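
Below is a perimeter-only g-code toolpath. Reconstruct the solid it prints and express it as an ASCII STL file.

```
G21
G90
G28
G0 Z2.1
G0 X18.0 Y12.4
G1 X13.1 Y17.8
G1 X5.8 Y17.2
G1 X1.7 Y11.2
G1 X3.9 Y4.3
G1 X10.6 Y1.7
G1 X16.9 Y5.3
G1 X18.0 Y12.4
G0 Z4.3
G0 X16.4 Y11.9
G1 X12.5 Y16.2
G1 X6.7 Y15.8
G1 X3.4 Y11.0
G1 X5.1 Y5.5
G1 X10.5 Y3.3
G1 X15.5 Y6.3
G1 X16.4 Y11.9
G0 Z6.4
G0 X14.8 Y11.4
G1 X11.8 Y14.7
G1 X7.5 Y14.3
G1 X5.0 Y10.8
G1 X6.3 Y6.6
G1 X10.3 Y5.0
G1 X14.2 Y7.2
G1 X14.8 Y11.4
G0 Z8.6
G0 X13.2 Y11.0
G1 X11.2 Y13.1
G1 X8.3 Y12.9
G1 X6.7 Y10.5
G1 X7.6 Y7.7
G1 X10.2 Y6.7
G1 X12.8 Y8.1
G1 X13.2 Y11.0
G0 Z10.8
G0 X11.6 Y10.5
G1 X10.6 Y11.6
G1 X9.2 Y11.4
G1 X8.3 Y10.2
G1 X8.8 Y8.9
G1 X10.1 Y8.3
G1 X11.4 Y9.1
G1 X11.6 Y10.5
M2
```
solid part
  facet normal 0.0000 0.0000 -1.0000
    outer loop
      vertex 5.0 18.7 0.0
      vertex 13.7 19.3 0.0
      vertex 19.6 12.9 0.0
    endloop
  endfacet
  facet normal 0.0000 0.0000 -1.0000
    outer loop
      vertex 0.1 11.5 0.0
      vertex 5.0 18.7 0.0
      vertex 19.6 12.9 0.0
    endloop
  endfacet
  facet normal 0.0000 0.0000 -1.0000
    outer loop
      vertex 2.7 3.2 0.0
      vertex 0.1 11.5 0.0
      vertex 19.6 12.9 0.0
    endloop
  endfacet
  facet normal 0.0000 0.0000 -1.0000
    outer loop
      vertex 10.7 0.0 0.0
      vertex 2.7 3.2 0.0
      vertex 19.6 12.9 0.0
    endloop
  endfacet
  facet normal 0.0000 0.0000 -1.0000
    outer loop
      vertex 18.3 4.4 0.0
      vertex 10.7 0.0 0.0
      vertex 19.6 12.9 0.0
    endloop
  endfacet
  facet normal 0.6025 0.5554 0.5732
    outer loop
      vertex 19.6 12.9 0.0
      vertex 13.7 19.3 0.0
      vertex 10.0 10.0 12.9
    endloop
  endfacet
  facet normal -0.0564 0.8175 0.5732
    outer loop
      vertex 13.7 19.3 0.0
      vertex 5.0 18.7 0.0
      vertex 10.0 10.0 12.9
    endloop
  endfacet
  facet normal -0.6773 0.4609 0.5734
    outer loop
      vertex 5.0 18.7 0.0
      vertex 0.1 11.5 0.0
      vertex 10.0 10.0 12.9
    endloop
  endfacet
  facet normal -0.7827 -0.2452 0.5721
    outer loop
      vertex 0.1 11.5 0.0
      vertex 2.7 3.2 0.0
      vertex 10.0 10.0 12.9
    endloop
  endfacet
  facet normal -0.3043 -0.7608 0.5732
    outer loop
      vertex 2.7 3.2 0.0
      vertex 10.7 0.0 0.0
      vertex 10.0 10.0 12.9
    endloop
  endfacet
  facet normal 0.4108 -0.7096 0.5724
    outer loop
      vertex 10.7 0.0 0.0
      vertex 18.3 4.4 0.0
      vertex 10.0 10.0 12.9
    endloop
  endfacet
  facet normal 0.8092 -0.1238 0.5744
    outer loop
      vertex 18.3 4.4 0.0
      vertex 19.6 12.9 0.0
      vertex 10.0 10.0 12.9
    endloop
  endfacet
endsolid part

The G0 Z moves step by Δz≈2.1 mm. The G1 loops shrink linearly with z, so the solid tapers from its base footprint up to z≈12.9. Closing with a flat bottom cap and the tapered top and triangulating gives 12 facets — a regular 7-sided pyramid, base circumscribed radius ≈ 10 mm, apex at z ≈ 12.9 mm.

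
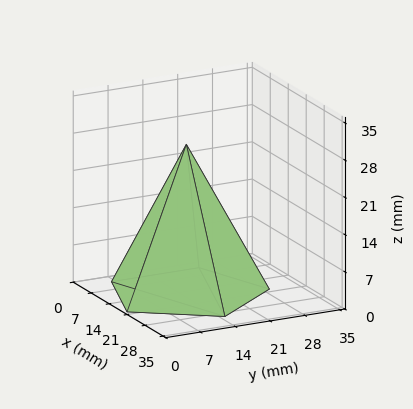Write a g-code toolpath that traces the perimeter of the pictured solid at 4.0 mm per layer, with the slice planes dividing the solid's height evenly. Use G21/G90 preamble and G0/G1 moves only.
Reading the render: the shape is a regular 5-sided pyramid, base circumscribed radius ≈ 15 mm, apex at z ≈ 28 mm (dimensions read to the nearest mm from the axis ticks). For the g-code, the solid's height is divided into equal slices at the stated Δz and each level perimeter traced with G1 moves after a G0 lift.

; perimeter-only toolpath
G21 ; units = mm
G90 ; absolute positioning
G28 ; home
; layer 1
G0 Z4.0
G0 X27.9 Y15.0
G1 X18.9 Y27.3
G1 X4.6 Y22.5
G1 X4.6 Y7.5
G1 X18.9 Y2.7
G1 X27.9 Y15.0
; layer 2
G0 Z8.0
G0 X25.7 Y15.0
G1 X18.3 Y25.2
G1 X6.4 Y21.3
G1 X6.4 Y8.7
G1 X18.3 Y4.8
G1 X25.7 Y15.0
; layer 3
G0 Z12.0
G0 X23.6 Y15.0
G1 X17.6 Y23.2
G1 X8.1 Y20.0
G1 X8.1 Y10.0
G1 X17.6 Y6.8
G1 X23.6 Y15.0
; layer 4
G0 Z16.0
G0 X21.4 Y15.0
G1 X17.0 Y21.1
G1 X9.8 Y18.8
G1 X9.8 Y11.2
G1 X17.0 Y8.9
G1 X21.4 Y15.0
; layer 5
G0 Z20.0
G0 X19.3 Y15.0
G1 X16.3 Y19.1
G1 X11.5 Y17.5
G1 X11.5 Y12.5
G1 X16.3 Y10.9
G1 X19.3 Y15.0
; layer 6
G0 Z24.0
G0 X17.1 Y15.0
G1 X15.7 Y17.0
G1 X13.3 Y16.3
G1 X13.3 Y13.7
G1 X15.7 Y13.0
G1 X17.1 Y15.0
M2 ; end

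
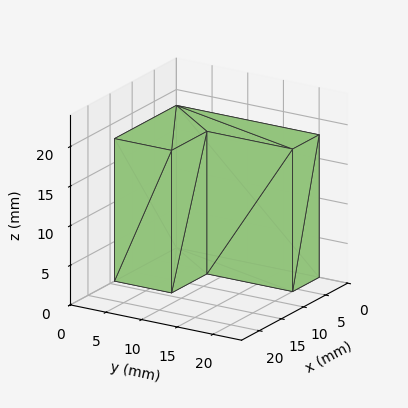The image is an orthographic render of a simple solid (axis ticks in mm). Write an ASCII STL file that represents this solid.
Reading the render: the shape is an L-shaped prism: outer 14 × 20 mm, arm thicknesses ≈ 8 mm (horizontal) and 6 mm (vertical), extruded 18 mm in z (dimensions read to the nearest mm from the axis ticks). For the STL, each face is triangulated and given an outward normal.

solid part
  facet normal 0.0000 0.0000 -1.0000
    outer loop
      vertex 14.00 8.00 0.00
      vertex 14.00 0.00 0.00
      vertex 0.00 0.00 0.00
    endloop
  endfacet
  facet normal 0.0000 0.0000 -1.0000
    outer loop
      vertex 6.00 8.00 0.00
      vertex 14.00 8.00 0.00
      vertex 0.00 0.00 0.00
    endloop
  endfacet
  facet normal 0.0000 0.0000 -1.0000
    outer loop
      vertex 6.00 20.00 0.00
      vertex 6.00 8.00 0.00
      vertex 0.00 0.00 0.00
    endloop
  endfacet
  facet normal 0.0000 0.0000 -1.0000
    outer loop
      vertex 0.00 20.00 0.00
      vertex 6.00 20.00 0.00
      vertex 0.00 0.00 0.00
    endloop
  endfacet
  facet normal 0.0000 0.0000 1.0000
    outer loop
      vertex 0.00 0.00 18.00
      vertex 14.00 0.00 18.00
      vertex 14.00 8.00 18.00
    endloop
  endfacet
  facet normal 0.0000 0.0000 1.0000
    outer loop
      vertex 0.00 0.00 18.00
      vertex 14.00 8.00 18.00
      vertex 6.00 8.00 18.00
    endloop
  endfacet
  facet normal 0.0000 0.0000 1.0000
    outer loop
      vertex 0.00 0.00 18.00
      vertex 6.00 8.00 18.00
      vertex 6.00 20.00 18.00
    endloop
  endfacet
  facet normal 0.0000 0.0000 1.0000
    outer loop
      vertex 0.00 0.00 18.00
      vertex 6.00 20.00 18.00
      vertex 0.00 20.00 18.00
    endloop
  endfacet
  facet normal 0.0000 -1.0000 0.0000
    outer loop
      vertex 0.00 0.00 0.00
      vertex 14.00 0.00 0.00
      vertex 14.00 0.00 18.00
    endloop
  endfacet
  facet normal 0.0000 -1.0000 0.0000
    outer loop
      vertex 0.00 0.00 0.00
      vertex 14.00 0.00 18.00
      vertex 0.00 0.00 18.00
    endloop
  endfacet
  facet normal 1.0000 0.0000 0.0000
    outer loop
      vertex 14.00 0.00 0.00
      vertex 14.00 8.00 0.00
      vertex 14.00 8.00 18.00
    endloop
  endfacet
  facet normal 1.0000 0.0000 0.0000
    outer loop
      vertex 14.00 0.00 0.00
      vertex 14.00 8.00 18.00
      vertex 14.00 0.00 18.00
    endloop
  endfacet
  facet normal 0.0000 1.0000 0.0000
    outer loop
      vertex 14.00 8.00 0.00
      vertex 6.00 8.00 0.00
      vertex 6.00 8.00 18.00
    endloop
  endfacet
  facet normal 0.0000 1.0000 0.0000
    outer loop
      vertex 14.00 8.00 0.00
      vertex 6.00 8.00 18.00
      vertex 14.00 8.00 18.00
    endloop
  endfacet
  facet normal 1.0000 0.0000 0.0000
    outer loop
      vertex 6.00 8.00 0.00
      vertex 6.00 20.00 0.00
      vertex 6.00 20.00 18.00
    endloop
  endfacet
  facet normal 1.0000 0.0000 0.0000
    outer loop
      vertex 6.00 8.00 0.00
      vertex 6.00 20.00 18.00
      vertex 6.00 8.00 18.00
    endloop
  endfacet
  facet normal 0.0000 1.0000 0.0000
    outer loop
      vertex 6.00 20.00 0.00
      vertex 0.00 20.00 0.00
      vertex 0.00 20.00 18.00
    endloop
  endfacet
  facet normal 0.0000 1.0000 0.0000
    outer loop
      vertex 6.00 20.00 0.00
      vertex 0.00 20.00 18.00
      vertex 6.00 20.00 18.00
    endloop
  endfacet
  facet normal -1.0000 0.0000 0.0000
    outer loop
      vertex 0.00 20.00 0.00
      vertex 0.00 0.00 0.00
      vertex 0.00 0.00 18.00
    endloop
  endfacet
  facet normal -1.0000 0.0000 0.0000
    outer loop
      vertex 0.00 20.00 0.00
      vertex 0.00 0.00 18.00
      vertex 0.00 20.00 18.00
    endloop
  endfacet
endsolid part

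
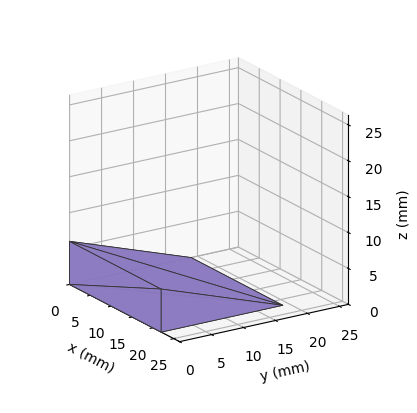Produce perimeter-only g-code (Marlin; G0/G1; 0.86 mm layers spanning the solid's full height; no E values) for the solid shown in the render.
Reading the render: the shape is a wedge (ramp): 22 × 19 mm base, rising to 6 mm along the y=0 edge and sloping linearly to z=0 at y=19 (dimensions read to the nearest mm from the axis ticks). For the g-code, the solid's height is divided into equal slices at the stated Δz and each level perimeter traced with G1 moves after a G0 lift.

; perimeter-only toolpath
G21 ; units = mm
G90 ; absolute positioning
G28 ; home
; layer 1
G0 Z0.86
G0 X0.00 Y0.00
G1 X22.00 Y0.00
G1 X22.00 Y16.29
G1 X0.00 Y16.29
G1 X0.00 Y0.00
; layer 2
G0 Z1.71
G0 X0.00 Y0.00
G1 X22.00 Y0.00
G1 X22.00 Y13.57
G1 X0.00 Y13.57
G1 X0.00 Y0.00
; layer 3
G0 Z2.57
G0 X0.00 Y0.00
G1 X22.00 Y0.00
G1 X22.00 Y10.86
G1 X0.00 Y10.86
G1 X0.00 Y0.00
; layer 4
G0 Z3.43
G0 X0.00 Y0.00
G1 X22.00 Y0.00
G1 X22.00 Y8.14
G1 X0.00 Y8.14
G1 X0.00 Y0.00
; layer 5
G0 Z4.29
G0 X0.00 Y0.00
G1 X22.00 Y0.00
G1 X22.00 Y5.43
G1 X0.00 Y5.43
G1 X0.00 Y0.00
; layer 6
G0 Z5.14
G0 X0.00 Y0.00
G1 X22.00 Y0.00
G1 X22.00 Y2.71
G1 X0.00 Y2.71
G1 X0.00 Y0.00
M2 ; end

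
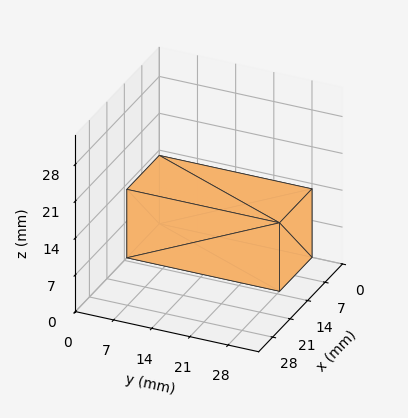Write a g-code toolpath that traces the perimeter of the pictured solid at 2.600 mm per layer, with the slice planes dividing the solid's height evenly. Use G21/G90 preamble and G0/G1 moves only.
Reading the render: the shape is a rectangular box, roughly 13 × 28 mm footprint and 13 mm tall (dimensions read to the nearest mm from the axis ticks). For the g-code, the solid's height is divided into equal slices at the stated Δz and each level perimeter traced with G1 moves after a G0 lift.

; perimeter-only toolpath
G21 ; units = mm
G90 ; absolute positioning
G28 ; home
; layer 1
G0 Z2.600
G0 X0.000 Y0.000
G1 X13.000 Y0.000
G1 X13.000 Y28.000
G1 X0.000 Y28.000
G1 X0.000 Y0.000
; layer 2
G0 Z5.200
G0 X0.000 Y0.000
G1 X13.000 Y0.000
G1 X13.000 Y28.000
G1 X0.000 Y28.000
G1 X0.000 Y0.000
; layer 3
G0 Z7.800
G0 X0.000 Y0.000
G1 X13.000 Y0.000
G1 X13.000 Y28.000
G1 X0.000 Y28.000
G1 X0.000 Y0.000
; layer 4
G0 Z10.400
G0 X0.000 Y0.000
G1 X13.000 Y0.000
G1 X13.000 Y28.000
G1 X0.000 Y28.000
G1 X0.000 Y0.000
; layer 5
G0 Z13.000
G0 X0.000 Y0.000
G1 X13.000 Y0.000
G1 X13.000 Y28.000
G1 X0.000 Y28.000
G1 X0.000 Y0.000
M2 ; end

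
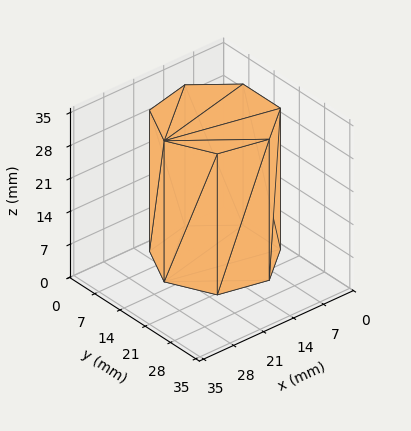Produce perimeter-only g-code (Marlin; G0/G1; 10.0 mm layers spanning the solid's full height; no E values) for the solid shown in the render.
Reading the render: the shape is a regular 7-sided prism (a cylinder approximated with 7 flat sides), circumscribed radius ≈ 12 mm, height ≈ 30 mm (dimensions read to the nearest mm from the axis ticks). For the g-code, the solid's height is divided into equal slices at the stated Δz and each level perimeter traced with G1 moves after a G0 lift.

; perimeter-only toolpath
G21 ; units = mm
G90 ; absolute positioning
G28 ; home
; layer 1
G0 Z10.0
G0 X24.0 Y12.0
G1 X19.5 Y21.4
G1 X9.3 Y23.7
G1 X1.2 Y17.2
G1 X1.2 Y6.8
G1 X9.3 Y0.3
G1 X19.5 Y2.6
G1 X24.0 Y12.0
; layer 2
G0 Z20.0
G0 X24.0 Y12.0
G1 X19.5 Y21.4
G1 X9.3 Y23.7
G1 X1.2 Y17.2
G1 X1.2 Y6.8
G1 X9.3 Y0.3
G1 X19.5 Y2.6
G1 X24.0 Y12.0
; layer 3
G0 Z30.0
G0 X24.0 Y12.0
G1 X19.5 Y21.4
G1 X9.3 Y23.7
G1 X1.2 Y17.2
G1 X1.2 Y6.8
G1 X9.3 Y0.3
G1 X19.5 Y2.6
G1 X24.0 Y12.0
M2 ; end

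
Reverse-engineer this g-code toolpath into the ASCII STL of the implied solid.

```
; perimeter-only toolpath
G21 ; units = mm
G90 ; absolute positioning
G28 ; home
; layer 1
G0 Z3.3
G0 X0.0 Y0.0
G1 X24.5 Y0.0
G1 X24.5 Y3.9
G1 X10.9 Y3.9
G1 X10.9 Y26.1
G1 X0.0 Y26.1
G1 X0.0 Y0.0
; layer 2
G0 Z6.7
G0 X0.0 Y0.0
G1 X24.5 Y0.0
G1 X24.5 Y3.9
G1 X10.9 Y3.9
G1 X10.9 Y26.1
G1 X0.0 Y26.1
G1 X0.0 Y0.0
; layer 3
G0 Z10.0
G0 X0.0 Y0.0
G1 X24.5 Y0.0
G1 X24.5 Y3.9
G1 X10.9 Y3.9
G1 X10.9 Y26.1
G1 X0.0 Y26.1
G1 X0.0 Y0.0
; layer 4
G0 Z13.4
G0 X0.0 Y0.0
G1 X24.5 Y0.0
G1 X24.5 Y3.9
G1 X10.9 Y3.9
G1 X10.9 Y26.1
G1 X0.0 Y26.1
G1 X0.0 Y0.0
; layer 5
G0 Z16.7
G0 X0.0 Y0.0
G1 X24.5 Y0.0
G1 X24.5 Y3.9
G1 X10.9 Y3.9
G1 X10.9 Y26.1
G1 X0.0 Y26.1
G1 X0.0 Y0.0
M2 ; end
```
solid part
  facet normal 0.0000 0.0000 -1.0000
    outer loop
      vertex 24.5 3.9 0.0
      vertex 24.5 0.0 0.0
      vertex 0.0 0.0 0.0
    endloop
  endfacet
  facet normal 0.0000 0.0000 -1.0000
    outer loop
      vertex 10.9 3.9 0.0
      vertex 24.5 3.9 0.0
      vertex 0.0 0.0 0.0
    endloop
  endfacet
  facet normal 0.0000 0.0000 -1.0000
    outer loop
      vertex 10.9 26.1 0.0
      vertex 10.9 3.9 0.0
      vertex 0.0 0.0 0.0
    endloop
  endfacet
  facet normal 0.0000 0.0000 -1.0000
    outer loop
      vertex 0.0 26.1 0.0
      vertex 10.9 26.1 0.0
      vertex 0.0 0.0 0.0
    endloop
  endfacet
  facet normal 0.0000 0.0000 1.0000
    outer loop
      vertex 0.0 0.0 16.7
      vertex 24.5 0.0 16.7
      vertex 24.5 3.9 16.7
    endloop
  endfacet
  facet normal 0.0000 0.0000 1.0000
    outer loop
      vertex 0.0 0.0 16.7
      vertex 24.5 3.9 16.7
      vertex 10.9 3.9 16.7
    endloop
  endfacet
  facet normal 0.0000 0.0000 1.0000
    outer loop
      vertex 0.0 0.0 16.7
      vertex 10.9 3.9 16.7
      vertex 10.9 26.1 16.7
    endloop
  endfacet
  facet normal 0.0000 0.0000 1.0000
    outer loop
      vertex 0.0 0.0 16.7
      vertex 10.9 26.1 16.7
      vertex 0.0 26.1 16.7
    endloop
  endfacet
  facet normal 0.0000 -1.0000 0.0000
    outer loop
      vertex 0.0 0.0 0.0
      vertex 24.5 0.0 0.0
      vertex 24.5 0.0 16.7
    endloop
  endfacet
  facet normal 0.0000 -1.0000 0.0000
    outer loop
      vertex 0.0 0.0 0.0
      vertex 24.5 0.0 16.7
      vertex 0.0 0.0 16.7
    endloop
  endfacet
  facet normal 1.0000 0.0000 0.0000
    outer loop
      vertex 24.5 0.0 0.0
      vertex 24.5 3.9 0.0
      vertex 24.5 3.9 16.7
    endloop
  endfacet
  facet normal 1.0000 0.0000 0.0000
    outer loop
      vertex 24.5 0.0 0.0
      vertex 24.5 3.9 16.7
      vertex 24.5 0.0 16.7
    endloop
  endfacet
  facet normal 0.0000 1.0000 0.0000
    outer loop
      vertex 24.5 3.9 0.0
      vertex 10.9 3.9 0.0
      vertex 10.9 3.9 16.7
    endloop
  endfacet
  facet normal 0.0000 1.0000 0.0000
    outer loop
      vertex 24.5 3.9 0.0
      vertex 10.9 3.9 16.7
      vertex 24.5 3.9 16.7
    endloop
  endfacet
  facet normal 1.0000 0.0000 0.0000
    outer loop
      vertex 10.9 3.9 0.0
      vertex 10.9 26.1 0.0
      vertex 10.9 26.1 16.7
    endloop
  endfacet
  facet normal 1.0000 0.0000 0.0000
    outer loop
      vertex 10.9 3.9 0.0
      vertex 10.9 26.1 16.7
      vertex 10.9 3.9 16.7
    endloop
  endfacet
  facet normal 0.0000 1.0000 0.0000
    outer loop
      vertex 10.9 26.1 0.0
      vertex 0.0 26.1 0.0
      vertex 0.0 26.1 16.7
    endloop
  endfacet
  facet normal 0.0000 1.0000 0.0000
    outer loop
      vertex 10.9 26.1 0.0
      vertex 0.0 26.1 16.7
      vertex 10.9 26.1 16.7
    endloop
  endfacet
  facet normal -1.0000 0.0000 0.0000
    outer loop
      vertex 0.0 26.1 0.0
      vertex 0.0 0.0 0.0
      vertex 0.0 0.0 16.7
    endloop
  endfacet
  facet normal -1.0000 0.0000 0.0000
    outer loop
      vertex 0.0 26.1 0.0
      vertex 0.0 0.0 16.7
      vertex 0.0 26.1 16.7
    endloop
  endfacet
endsolid part

The G0 Z moves step by Δz≈3.3 mm. Every layer's G1 loop is the same polygon, so the solid is a straight extrusion of it from z=0 to z≈16.7. Closing with flat bottom and top caps and triangulating gives 20 facets — an L-shaped prism: outer 24.5 × 26.1 mm, arm thicknesses ≈ 3.9 mm (horizontal) and 10.9 mm (vertical), extruded 16.7 mm in z.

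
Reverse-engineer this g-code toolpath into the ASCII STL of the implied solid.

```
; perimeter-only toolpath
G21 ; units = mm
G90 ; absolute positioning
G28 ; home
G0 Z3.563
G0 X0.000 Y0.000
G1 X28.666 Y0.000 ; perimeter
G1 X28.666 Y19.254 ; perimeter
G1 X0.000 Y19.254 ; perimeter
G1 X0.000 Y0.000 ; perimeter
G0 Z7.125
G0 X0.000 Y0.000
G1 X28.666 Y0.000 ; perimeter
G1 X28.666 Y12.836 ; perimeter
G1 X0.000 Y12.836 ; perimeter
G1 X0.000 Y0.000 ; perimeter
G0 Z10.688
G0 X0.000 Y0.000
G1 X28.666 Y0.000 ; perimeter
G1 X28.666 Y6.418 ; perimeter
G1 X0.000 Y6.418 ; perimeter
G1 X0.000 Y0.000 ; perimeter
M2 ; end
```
solid part
  facet normal 0.0000 0.0000 -1.0000
    outer loop
      vertex 28.666 25.672 0.000
      vertex 28.666 0.000 0.000
      vertex 0.000 0.000 0.000
    endloop
  endfacet
  facet normal 0.0000 0.0000 -1.0000
    outer loop
      vertex 0.000 25.672 0.000
      vertex 28.666 25.672 0.000
      vertex 0.000 0.000 0.000
    endloop
  endfacet
  facet normal 0.0000 -1.0000 0.0000
    outer loop
      vertex 0.000 0.000 0.000
      vertex 28.666 0.000 0.000
      vertex 28.666 0.000 14.251
    endloop
  endfacet
  facet normal 0.0000 -1.0000 0.0000
    outer loop
      vertex 0.000 0.000 0.000
      vertex 28.666 0.000 14.251
      vertex 0.000 0.000 14.251
    endloop
  endfacet
  facet normal 0.0000 0.4854 0.8743
    outer loop
      vertex 0.000 0.000 14.251
      vertex 28.666 0.000 14.251
      vertex 28.666 25.672 0.000
    endloop
  endfacet
  facet normal 0.0000 0.4854 0.8743
    outer loop
      vertex 0.000 0.000 14.251
      vertex 28.666 25.672 0.000
      vertex 0.000 25.672 0.000
    endloop
  endfacet
  facet normal -1.0000 0.0000 0.0000
    outer loop
      vertex 0.000 0.000 14.251
      vertex 0.000 25.672 0.000
      vertex 0.000 0.000 0.000
    endloop
  endfacet
  facet normal 1.0000 0.0000 0.0000
    outer loop
      vertex 28.666 0.000 0.000
      vertex 28.666 25.672 0.000
      vertex 28.666 0.000 14.251
    endloop
  endfacet
endsolid part

The G0 Z moves step by Δz≈3.563 mm. The G1 loops shrink linearly with z, so the solid tapers from its base footprint up to z≈14.3. Closing with a flat bottom cap and the tapered top and triangulating gives 8 facets — a wedge (ramp): 28.7 × 25.7 mm base, rising to 14.3 mm along the y=0 edge and sloping linearly to z=0 at y=25.7.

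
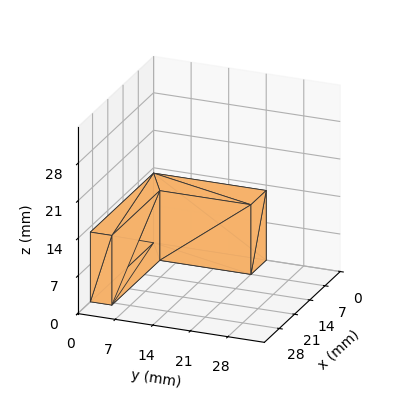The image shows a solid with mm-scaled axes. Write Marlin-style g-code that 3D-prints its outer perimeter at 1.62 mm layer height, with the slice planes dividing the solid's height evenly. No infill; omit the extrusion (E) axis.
Reading the render: the shape is an L-shaped prism: outer 29 × 21 mm, arm thicknesses ≈ 4 mm (horizontal) and 7 mm (vertical), extruded 13 mm in z (dimensions read to the nearest mm from the axis ticks). For the g-code, the solid's height is divided into equal slices at the stated Δz and each level perimeter traced with G1 moves after a G0 lift.

; perimeter-only toolpath
G21 ; units = mm
G90 ; absolute positioning
G28 ; home
; layer 1
G0 Z1.62
G0 X0.00 Y0.00
G1 X29.00 Y0.00
G1 X29.00 Y4.00
G1 X7.00 Y4.00
G1 X7.00 Y21.00
G1 X0.00 Y21.00
G1 X0.00 Y0.00
; layer 2
G0 Z3.25
G0 X0.00 Y0.00
G1 X29.00 Y0.00
G1 X29.00 Y4.00
G1 X7.00 Y4.00
G1 X7.00 Y21.00
G1 X0.00 Y21.00
G1 X0.00 Y0.00
; layer 3
G0 Z4.88
G0 X0.00 Y0.00
G1 X29.00 Y0.00
G1 X29.00 Y4.00
G1 X7.00 Y4.00
G1 X7.00 Y21.00
G1 X0.00 Y21.00
G1 X0.00 Y0.00
; layer 4
G0 Z6.50
G0 X0.00 Y0.00
G1 X29.00 Y0.00
G1 X29.00 Y4.00
G1 X7.00 Y4.00
G1 X7.00 Y21.00
G1 X0.00 Y21.00
G1 X0.00 Y0.00
; layer 5
G0 Z8.12
G0 X0.00 Y0.00
G1 X29.00 Y0.00
G1 X29.00 Y4.00
G1 X7.00 Y4.00
G1 X7.00 Y21.00
G1 X0.00 Y21.00
G1 X0.00 Y0.00
; layer 6
G0 Z9.75
G0 X0.00 Y0.00
G1 X29.00 Y0.00
G1 X29.00 Y4.00
G1 X7.00 Y4.00
G1 X7.00 Y21.00
G1 X0.00 Y21.00
G1 X0.00 Y0.00
; layer 7
G0 Z11.38
G0 X0.00 Y0.00
G1 X29.00 Y0.00
G1 X29.00 Y4.00
G1 X7.00 Y4.00
G1 X7.00 Y21.00
G1 X0.00 Y21.00
G1 X0.00 Y0.00
; layer 8
G0 Z13.00
G0 X0.00 Y0.00
G1 X29.00 Y0.00
G1 X29.00 Y4.00
G1 X7.00 Y4.00
G1 X7.00 Y21.00
G1 X0.00 Y21.00
G1 X0.00 Y0.00
M2 ; end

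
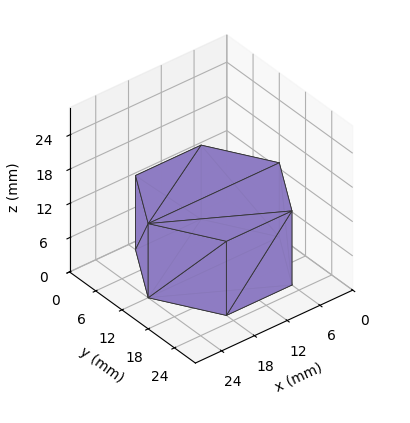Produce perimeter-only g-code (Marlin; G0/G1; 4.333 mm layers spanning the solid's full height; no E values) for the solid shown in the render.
Reading the render: the shape is a regular 6-sided prism (a cylinder approximated with 6 flat sides), circumscribed radius ≈ 12 mm, height ≈ 13 mm (dimensions read to the nearest mm from the axis ticks). For the g-code, the solid's height is divided into equal slices at the stated Δz and each level perimeter traced with G1 moves after a G0 lift.

; perimeter-only toolpath
G21 ; units = mm
G90 ; absolute positioning
G28 ; home
; layer 1
G0 Z4.333
G0 X24.000 Y12.000
G1 X18.000 Y22.392
G1 X6.000 Y22.392
G1 X0.000 Y12.000
G1 X6.000 Y1.608
G1 X18.000 Y1.608
G1 X24.000 Y12.000
; layer 2
G0 Z8.667
G0 X24.000 Y12.000
G1 X18.000 Y22.392
G1 X6.000 Y22.392
G1 X0.000 Y12.000
G1 X6.000 Y1.608
G1 X18.000 Y1.608
G1 X24.000 Y12.000
; layer 3
G0 Z13.000
G0 X24.000 Y12.000
G1 X18.000 Y22.392
G1 X6.000 Y22.392
G1 X0.000 Y12.000
G1 X6.000 Y1.608
G1 X18.000 Y1.608
G1 X24.000 Y12.000
M2 ; end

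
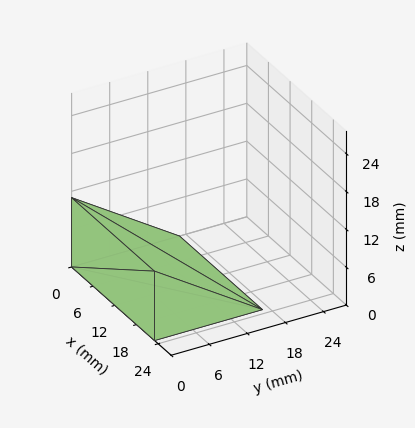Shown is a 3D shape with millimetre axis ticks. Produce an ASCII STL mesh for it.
Reading the render: the shape is a wedge (ramp): 23 × 17 mm base, rising to 11 mm along the y=0 edge and sloping linearly to z=0 at y=17 (dimensions read to the nearest mm from the axis ticks). For the STL, each face is triangulated and given an outward normal.

solid part
  facet normal 0.0000 0.0000 -1.0000
    outer loop
      vertex 23.000 17.000 0.000
      vertex 23.000 0.000 0.000
      vertex 0.000 0.000 0.000
    endloop
  endfacet
  facet normal 0.0000 0.0000 -1.0000
    outer loop
      vertex 0.000 17.000 0.000
      vertex 23.000 17.000 0.000
      vertex 0.000 0.000 0.000
    endloop
  endfacet
  facet normal 0.0000 -1.0000 0.0000
    outer loop
      vertex 0.000 0.000 0.000
      vertex 23.000 0.000 0.000
      vertex 23.000 0.000 11.000
    endloop
  endfacet
  facet normal 0.0000 -1.0000 0.0000
    outer loop
      vertex 0.000 0.000 0.000
      vertex 23.000 0.000 11.000
      vertex 0.000 0.000 11.000
    endloop
  endfacet
  facet normal 0.0000 0.5433 0.8396
    outer loop
      vertex 0.000 0.000 11.000
      vertex 23.000 0.000 11.000
      vertex 23.000 17.000 0.000
    endloop
  endfacet
  facet normal 0.0000 0.5433 0.8396
    outer loop
      vertex 0.000 0.000 11.000
      vertex 23.000 17.000 0.000
      vertex 0.000 17.000 0.000
    endloop
  endfacet
  facet normal -1.0000 0.0000 0.0000
    outer loop
      vertex 0.000 0.000 11.000
      vertex 0.000 17.000 0.000
      vertex 0.000 0.000 0.000
    endloop
  endfacet
  facet normal 1.0000 0.0000 0.0000
    outer loop
      vertex 23.000 0.000 0.000
      vertex 23.000 17.000 0.000
      vertex 23.000 0.000 11.000
    endloop
  endfacet
endsolid part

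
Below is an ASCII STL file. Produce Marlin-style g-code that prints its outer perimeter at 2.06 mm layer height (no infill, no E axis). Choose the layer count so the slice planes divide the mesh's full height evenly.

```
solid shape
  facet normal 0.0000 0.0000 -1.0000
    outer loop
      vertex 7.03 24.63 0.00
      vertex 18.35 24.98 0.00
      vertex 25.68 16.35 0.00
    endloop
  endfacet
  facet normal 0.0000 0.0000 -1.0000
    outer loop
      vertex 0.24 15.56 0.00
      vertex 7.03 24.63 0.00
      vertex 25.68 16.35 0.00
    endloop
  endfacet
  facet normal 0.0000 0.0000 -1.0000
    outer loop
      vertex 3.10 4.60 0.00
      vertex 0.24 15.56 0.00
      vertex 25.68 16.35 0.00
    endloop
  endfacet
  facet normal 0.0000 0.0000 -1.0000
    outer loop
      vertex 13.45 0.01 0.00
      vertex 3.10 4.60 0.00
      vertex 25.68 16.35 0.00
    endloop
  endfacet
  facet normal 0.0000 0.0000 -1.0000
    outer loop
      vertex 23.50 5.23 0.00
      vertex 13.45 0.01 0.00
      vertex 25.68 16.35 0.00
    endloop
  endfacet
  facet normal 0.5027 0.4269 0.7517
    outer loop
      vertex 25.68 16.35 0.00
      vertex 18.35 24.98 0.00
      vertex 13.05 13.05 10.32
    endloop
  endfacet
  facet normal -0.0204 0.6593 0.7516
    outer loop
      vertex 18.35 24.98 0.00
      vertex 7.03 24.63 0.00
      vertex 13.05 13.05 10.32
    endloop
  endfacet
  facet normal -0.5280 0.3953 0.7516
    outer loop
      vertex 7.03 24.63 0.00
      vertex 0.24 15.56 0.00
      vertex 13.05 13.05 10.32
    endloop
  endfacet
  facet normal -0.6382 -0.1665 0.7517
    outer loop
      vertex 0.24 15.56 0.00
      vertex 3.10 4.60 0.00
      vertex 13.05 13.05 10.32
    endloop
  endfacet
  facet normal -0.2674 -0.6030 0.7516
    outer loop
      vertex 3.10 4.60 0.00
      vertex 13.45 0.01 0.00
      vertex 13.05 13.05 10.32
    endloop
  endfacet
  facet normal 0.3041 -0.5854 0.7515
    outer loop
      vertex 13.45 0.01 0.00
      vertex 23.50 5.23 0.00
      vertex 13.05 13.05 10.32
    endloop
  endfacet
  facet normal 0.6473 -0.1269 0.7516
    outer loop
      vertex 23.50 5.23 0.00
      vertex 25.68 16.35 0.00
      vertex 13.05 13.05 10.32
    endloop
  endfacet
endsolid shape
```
; perimeter-only toolpath
G21 ; units = mm
G90 ; absolute positioning
G28 ; home
; layer 1
G0 Z2.06
G0 X23.15 Y15.69
G1 X17.29 Y22.59
G1 X8.23 Y22.31
G1 X2.80 Y15.06
G1 X5.09 Y6.29
G1 X13.37 Y2.62
G1 X21.41 Y6.79
G1 X23.15 Y15.69
; layer 2
G0 Z4.13
G0 X20.63 Y15.03
G1 X16.23 Y20.21
G1 X9.44 Y20.00
G1 X5.36 Y14.56
G1 X7.08 Y7.98
G1 X13.29 Y5.23
G1 X19.32 Y8.36
G1 X20.63 Y15.03
; layer 3
G0 Z6.19
G0 X18.10 Y14.37
G1 X15.17 Y17.82
G1 X10.64 Y17.68
G1 X7.93 Y14.05
G1 X9.07 Y9.67
G1 X13.21 Y7.83
G1 X17.23 Y9.92
G1 X18.10 Y14.37
; layer 4
G0 Z8.26
G0 X15.58 Y13.71
G1 X14.11 Y15.44
G1 X11.85 Y15.37
G1 X10.49 Y13.55
G1 X11.06 Y11.36
G1 X13.13 Y10.44
G1 X15.14 Y11.49
G1 X15.58 Y13.71
M2 ; end

The solid is a regular 7-sided pyramid, base circumscribed radius ≈ 13.1 mm, apex at z ≈ 10.3 mm. Slicing at Δz = 2.06 mm — 5 equal slices spanning the solid's height, so layer i sits at z = i·h/5 — gives 4 non-empty perimeters. Each is a 7-segment closed polygon; G0 lifts to the layer z and rapids to the start vertex, then G1 traces the edges. The cross-section shrinks linearly with z (the slice at the apex is degenerate and omitted).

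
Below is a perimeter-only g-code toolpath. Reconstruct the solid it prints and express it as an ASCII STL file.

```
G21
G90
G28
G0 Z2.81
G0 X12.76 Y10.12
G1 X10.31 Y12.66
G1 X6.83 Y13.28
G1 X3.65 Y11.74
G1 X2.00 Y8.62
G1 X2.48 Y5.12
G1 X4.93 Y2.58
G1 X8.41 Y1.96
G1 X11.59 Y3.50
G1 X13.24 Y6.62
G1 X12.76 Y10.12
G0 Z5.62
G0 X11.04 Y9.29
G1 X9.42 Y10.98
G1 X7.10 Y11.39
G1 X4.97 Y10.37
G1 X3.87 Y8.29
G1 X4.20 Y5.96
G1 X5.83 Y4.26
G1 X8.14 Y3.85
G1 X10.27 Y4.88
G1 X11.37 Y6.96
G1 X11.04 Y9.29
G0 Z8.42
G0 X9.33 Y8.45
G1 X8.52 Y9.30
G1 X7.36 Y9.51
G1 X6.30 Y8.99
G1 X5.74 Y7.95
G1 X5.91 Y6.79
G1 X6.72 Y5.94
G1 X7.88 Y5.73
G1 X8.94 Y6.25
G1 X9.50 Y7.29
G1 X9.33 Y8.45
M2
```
solid part
  facet normal 0.0000 0.0000 -1.0000
    outer loop
      vertex 6.57 15.17 0.00
      vertex 11.21 14.34 0.00
      vertex 14.47 10.95 0.00
    endloop
  endfacet
  facet normal 0.0000 0.0000 -1.0000
    outer loop
      vertex 2.33 13.11 0.00
      vertex 6.57 15.17 0.00
      vertex 14.47 10.95 0.00
    endloop
  endfacet
  facet normal 0.0000 0.0000 -1.0000
    outer loop
      vertex 0.12 8.95 0.00
      vertex 2.33 13.11 0.00
      vertex 14.47 10.95 0.00
    endloop
  endfacet
  facet normal 0.0000 0.0000 -1.0000
    outer loop
      vertex 0.77 4.29 0.00
      vertex 0.12 8.95 0.00
      vertex 14.47 10.95 0.00
    endloop
  endfacet
  facet normal 0.0000 0.0000 -1.0000
    outer loop
      vertex 4.03 0.90 0.00
      vertex 0.77 4.29 0.00
      vertex 14.47 10.95 0.00
    endloop
  endfacet
  facet normal 0.0000 0.0000 -1.0000
    outer loop
      vertex 8.67 0.07 0.00
      vertex 4.03 0.90 0.00
      vertex 14.47 10.95 0.00
    endloop
  endfacet
  facet normal 0.0000 0.0000 -1.0000
    outer loop
      vertex 12.91 2.13 0.00
      vertex 8.67 0.07 0.00
      vertex 14.47 10.95 0.00
    endloop
  endfacet
  facet normal 0.0000 0.0000 -1.0000
    outer loop
      vertex 15.12 6.29 0.00
      vertex 12.91 2.13 0.00
      vertex 14.47 10.95 0.00
    endloop
  endfacet
  facet normal 0.6057 0.5824 0.5422
    outer loop
      vertex 14.47 10.95 0.00
      vertex 11.21 14.34 0.00
      vertex 7.62 7.62 11.23
    endloop
  endfacet
  facet normal 0.1480 0.8271 0.5422
    outer loop
      vertex 11.21 14.34 0.00
      vertex 6.57 15.17 0.00
      vertex 7.62 7.62 11.23
    endloop
  endfacet
  facet normal -0.3671 0.7557 0.5424
    outer loop
      vertex 6.57 15.17 0.00
      vertex 2.33 13.11 0.00
      vertex 7.62 7.62 11.23
    endloop
  endfacet
  facet normal -0.7420 0.3942 0.5422
    outer loop
      vertex 2.33 13.11 0.00
      vertex 0.12 8.95 0.00
      vertex 7.62 7.62 11.23
    endloop
  endfacet
  facet normal -0.8323 -0.1161 0.5421
    outer loop
      vertex 0.12 8.95 0.00
      vertex 0.77 4.29 0.00
      vertex 7.62 7.62 11.23
    endloop
  endfacet
  facet normal -0.6057 -0.5824 0.5422
    outer loop
      vertex 0.77 4.29 0.00
      vertex 4.03 0.90 0.00
      vertex 7.62 7.62 11.23
    endloop
  endfacet
  facet normal -0.1480 -0.8271 0.5422
    outer loop
      vertex 4.03 0.90 0.00
      vertex 8.67 0.07 0.00
      vertex 7.62 7.62 11.23
    endloop
  endfacet
  facet normal 0.3671 -0.7557 0.5424
    outer loop
      vertex 8.67 0.07 0.00
      vertex 12.91 2.13 0.00
      vertex 7.62 7.62 11.23
    endloop
  endfacet
  facet normal 0.7420 -0.3942 0.5422
    outer loop
      vertex 12.91 2.13 0.00
      vertex 15.12 6.29 0.00
      vertex 7.62 7.62 11.23
    endloop
  endfacet
  facet normal 0.8323 0.1161 0.5421
    outer loop
      vertex 15.12 6.29 0.00
      vertex 14.47 10.95 0.00
      vertex 7.62 7.62 11.23
    endloop
  endfacet
endsolid part

The G0 Z moves step by Δz≈2.81 mm. The G1 loops shrink linearly with z, so the solid tapers from its base footprint up to z≈11.2. Closing with a flat bottom cap and the tapered top and triangulating gives 18 facets — a regular 10-sided pyramid, base circumscribed radius ≈ 7.62 mm, apex at z ≈ 11.2 mm.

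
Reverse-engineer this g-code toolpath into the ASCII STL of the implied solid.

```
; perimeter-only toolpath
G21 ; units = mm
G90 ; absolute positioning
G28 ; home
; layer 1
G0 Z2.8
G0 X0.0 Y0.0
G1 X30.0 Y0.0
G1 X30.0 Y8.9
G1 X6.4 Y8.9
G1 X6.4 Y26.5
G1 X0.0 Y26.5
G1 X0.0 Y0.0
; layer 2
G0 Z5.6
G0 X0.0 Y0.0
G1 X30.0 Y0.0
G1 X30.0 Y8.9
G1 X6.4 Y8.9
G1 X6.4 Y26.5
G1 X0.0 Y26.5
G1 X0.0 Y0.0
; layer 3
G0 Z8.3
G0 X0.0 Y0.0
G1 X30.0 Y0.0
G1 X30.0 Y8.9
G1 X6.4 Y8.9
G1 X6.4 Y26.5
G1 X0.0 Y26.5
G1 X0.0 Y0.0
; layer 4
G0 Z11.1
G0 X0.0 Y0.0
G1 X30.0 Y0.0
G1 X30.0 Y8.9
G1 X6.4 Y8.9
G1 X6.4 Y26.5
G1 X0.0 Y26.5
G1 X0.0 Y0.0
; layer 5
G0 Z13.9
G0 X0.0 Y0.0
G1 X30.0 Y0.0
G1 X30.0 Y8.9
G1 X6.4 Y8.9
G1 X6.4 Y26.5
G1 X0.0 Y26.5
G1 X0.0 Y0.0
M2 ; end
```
solid part
  facet normal 0.0000 0.0000 -1.0000
    outer loop
      vertex 30.0 8.9 0.0
      vertex 30.0 0.0 0.0
      vertex 0.0 0.0 0.0
    endloop
  endfacet
  facet normal 0.0000 0.0000 -1.0000
    outer loop
      vertex 6.4 8.9 0.0
      vertex 30.0 8.9 0.0
      vertex 0.0 0.0 0.0
    endloop
  endfacet
  facet normal 0.0000 0.0000 -1.0000
    outer loop
      vertex 6.4 26.5 0.0
      vertex 6.4 8.9 0.0
      vertex 0.0 0.0 0.0
    endloop
  endfacet
  facet normal 0.0000 0.0000 -1.0000
    outer loop
      vertex 0.0 26.5 0.0
      vertex 6.4 26.5 0.0
      vertex 0.0 0.0 0.0
    endloop
  endfacet
  facet normal 0.0000 0.0000 1.0000
    outer loop
      vertex 0.0 0.0 13.9
      vertex 30.0 0.0 13.9
      vertex 30.0 8.9 13.9
    endloop
  endfacet
  facet normal 0.0000 0.0000 1.0000
    outer loop
      vertex 0.0 0.0 13.9
      vertex 30.0 8.9 13.9
      vertex 6.4 8.9 13.9
    endloop
  endfacet
  facet normal 0.0000 0.0000 1.0000
    outer loop
      vertex 0.0 0.0 13.9
      vertex 6.4 8.9 13.9
      vertex 6.4 26.5 13.9
    endloop
  endfacet
  facet normal 0.0000 0.0000 1.0000
    outer loop
      vertex 0.0 0.0 13.9
      vertex 6.4 26.5 13.9
      vertex 0.0 26.5 13.9
    endloop
  endfacet
  facet normal 0.0000 -1.0000 0.0000
    outer loop
      vertex 0.0 0.0 0.0
      vertex 30.0 0.0 0.0
      vertex 30.0 0.0 13.9
    endloop
  endfacet
  facet normal 0.0000 -1.0000 0.0000
    outer loop
      vertex 0.0 0.0 0.0
      vertex 30.0 0.0 13.9
      vertex 0.0 0.0 13.9
    endloop
  endfacet
  facet normal 1.0000 0.0000 0.0000
    outer loop
      vertex 30.0 0.0 0.0
      vertex 30.0 8.9 0.0
      vertex 30.0 8.9 13.9
    endloop
  endfacet
  facet normal 1.0000 0.0000 0.0000
    outer loop
      vertex 30.0 0.0 0.0
      vertex 30.0 8.9 13.9
      vertex 30.0 0.0 13.9
    endloop
  endfacet
  facet normal 0.0000 1.0000 0.0000
    outer loop
      vertex 30.0 8.9 0.0
      vertex 6.4 8.9 0.0
      vertex 6.4 8.9 13.9
    endloop
  endfacet
  facet normal 0.0000 1.0000 0.0000
    outer loop
      vertex 30.0 8.9 0.0
      vertex 6.4 8.9 13.9
      vertex 30.0 8.9 13.9
    endloop
  endfacet
  facet normal 1.0000 0.0000 0.0000
    outer loop
      vertex 6.4 8.9 0.0
      vertex 6.4 26.5 0.0
      vertex 6.4 26.5 13.9
    endloop
  endfacet
  facet normal 1.0000 0.0000 0.0000
    outer loop
      vertex 6.4 8.9 0.0
      vertex 6.4 26.5 13.9
      vertex 6.4 8.9 13.9
    endloop
  endfacet
  facet normal 0.0000 1.0000 0.0000
    outer loop
      vertex 6.4 26.5 0.0
      vertex 0.0 26.5 0.0
      vertex 0.0 26.5 13.9
    endloop
  endfacet
  facet normal 0.0000 1.0000 0.0000
    outer loop
      vertex 6.4 26.5 0.0
      vertex 0.0 26.5 13.9
      vertex 6.4 26.5 13.9
    endloop
  endfacet
  facet normal -1.0000 0.0000 0.0000
    outer loop
      vertex 0.0 26.5 0.0
      vertex 0.0 0.0 0.0
      vertex 0.0 0.0 13.9
    endloop
  endfacet
  facet normal -1.0000 0.0000 0.0000
    outer loop
      vertex 0.0 26.5 0.0
      vertex 0.0 0.0 13.9
      vertex 0.0 26.5 13.9
    endloop
  endfacet
endsolid part

The G0 Z moves step by Δz≈2.8 mm. Every layer's G1 loop is the same polygon, so the solid is a straight extrusion of it from z=0 to z≈13.9. Closing with flat bottom and top caps and triangulating gives 20 facets — an L-shaped prism: outer 30 × 26.5 mm, arm thicknesses ≈ 8.9 mm (horizontal) and 6.4 mm (vertical), extruded 13.9 mm in z.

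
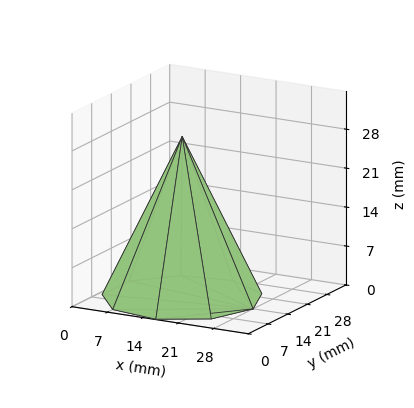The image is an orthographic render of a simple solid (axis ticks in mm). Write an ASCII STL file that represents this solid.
Reading the render: the shape is a regular 9-sided pyramid, base circumscribed radius ≈ 14 mm, apex at z ≈ 29 mm (dimensions read to the nearest mm from the axis ticks). For the STL, each face is triangulated and given an outward normal.

solid part
  facet normal 0.0000 0.0000 -1.0000
    outer loop
      vertex 16.431 27.787 0.000
      vertex 24.725 22.999 0.000
      vertex 28.000 14.000 0.000
    endloop
  endfacet
  facet normal 0.0000 0.0000 -1.0000
    outer loop
      vertex 7.000 26.124 0.000
      vertex 16.431 27.787 0.000
      vertex 28.000 14.000 0.000
    endloop
  endfacet
  facet normal 0.0000 0.0000 -1.0000
    outer loop
      vertex 0.844 18.788 0.000
      vertex 7.000 26.124 0.000
      vertex 28.000 14.000 0.000
    endloop
  endfacet
  facet normal 0.0000 0.0000 -1.0000
    outer loop
      vertex 0.844 9.212 0.000
      vertex 0.844 18.788 0.000
      vertex 28.000 14.000 0.000
    endloop
  endfacet
  facet normal 0.0000 0.0000 -1.0000
    outer loop
      vertex 7.000 1.876 0.000
      vertex 0.844 9.212 0.000
      vertex 28.000 14.000 0.000
    endloop
  endfacet
  facet normal 0.0000 0.0000 -1.0000
    outer loop
      vertex 16.431 0.213 0.000
      vertex 7.000 1.876 0.000
      vertex 28.000 14.000 0.000
    endloop
  endfacet
  facet normal 0.0000 0.0000 -1.0000
    outer loop
      vertex 24.725 5.001 0.000
      vertex 16.431 0.213 0.000
      vertex 28.000 14.000 0.000
    endloop
  endfacet
  facet normal 0.8558 0.3114 0.4131
    outer loop
      vertex 28.000 14.000 0.000
      vertex 24.725 22.999 0.000
      vertex 14.000 14.000 29.000
    endloop
  endfacet
  facet normal 0.4553 0.7887 0.4131
    outer loop
      vertex 24.725 22.999 0.000
      vertex 16.431 27.787 0.000
      vertex 14.000 14.000 29.000
    endloop
  endfacet
  facet normal -0.1581 0.8968 0.4131
    outer loop
      vertex 16.431 27.787 0.000
      vertex 7.000 26.124 0.000
      vertex 14.000 14.000 29.000
    endloop
  endfacet
  facet normal -0.6976 0.5854 0.4131
    outer loop
      vertex 7.000 26.124 0.000
      vertex 0.844 18.788 0.000
      vertex 14.000 14.000 29.000
    endloop
  endfacet
  facet normal -0.9107 0.0000 0.4131
    outer loop
      vertex 0.844 18.788 0.000
      vertex 0.844 9.212 0.000
      vertex 14.000 14.000 29.000
    endloop
  endfacet
  facet normal -0.6976 -0.5854 0.4131
    outer loop
      vertex 0.844 9.212 0.000
      vertex 7.000 1.876 0.000
      vertex 14.000 14.000 29.000
    endloop
  endfacet
  facet normal -0.1581 -0.8968 0.4131
    outer loop
      vertex 7.000 1.876 0.000
      vertex 16.431 0.213 0.000
      vertex 14.000 14.000 29.000
    endloop
  endfacet
  facet normal 0.4553 -0.7887 0.4131
    outer loop
      vertex 16.431 0.213 0.000
      vertex 24.725 5.001 0.000
      vertex 14.000 14.000 29.000
    endloop
  endfacet
  facet normal 0.8558 -0.3114 0.4131
    outer loop
      vertex 24.725 5.001 0.000
      vertex 28.000 14.000 0.000
      vertex 14.000 14.000 29.000
    endloop
  endfacet
endsolid part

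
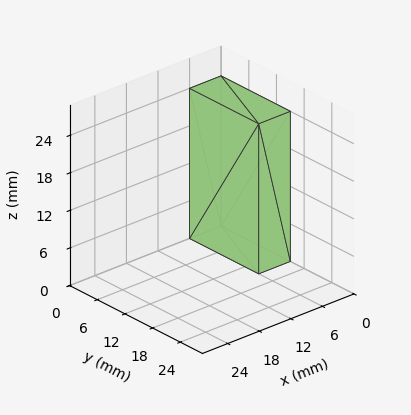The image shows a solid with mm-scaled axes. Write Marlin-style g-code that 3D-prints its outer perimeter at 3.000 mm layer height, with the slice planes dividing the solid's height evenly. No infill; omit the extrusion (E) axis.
Reading the render: the shape is a rectangular box, roughly 6 × 15 mm footprint and 24 mm tall (dimensions read to the nearest mm from the axis ticks). For the g-code, the solid's height is divided into equal slices at the stated Δz and each level perimeter traced with G1 moves after a G0 lift.

; perimeter-only toolpath
G21 ; units = mm
G90 ; absolute positioning
G28 ; home
; layer 1
G0 Z3.000
G0 X0.000 Y0.000
G1 X6.000 Y0.000
G1 X6.000 Y15.000
G1 X0.000 Y15.000
G1 X0.000 Y0.000
; layer 2
G0 Z6.000
G0 X0.000 Y0.000
G1 X6.000 Y0.000
G1 X6.000 Y15.000
G1 X0.000 Y15.000
G1 X0.000 Y0.000
; layer 3
G0 Z9.000
G0 X0.000 Y0.000
G1 X6.000 Y0.000
G1 X6.000 Y15.000
G1 X0.000 Y15.000
G1 X0.000 Y0.000
; layer 4
G0 Z12.000
G0 X0.000 Y0.000
G1 X6.000 Y0.000
G1 X6.000 Y15.000
G1 X0.000 Y15.000
G1 X0.000 Y0.000
; layer 5
G0 Z15.000
G0 X0.000 Y0.000
G1 X6.000 Y0.000
G1 X6.000 Y15.000
G1 X0.000 Y15.000
G1 X0.000 Y0.000
; layer 6
G0 Z18.000
G0 X0.000 Y0.000
G1 X6.000 Y0.000
G1 X6.000 Y15.000
G1 X0.000 Y15.000
G1 X0.000 Y0.000
; layer 7
G0 Z21.000
G0 X0.000 Y0.000
G1 X6.000 Y0.000
G1 X6.000 Y15.000
G1 X0.000 Y15.000
G1 X0.000 Y0.000
; layer 8
G0 Z24.000
G0 X0.000 Y0.000
G1 X6.000 Y0.000
G1 X6.000 Y15.000
G1 X0.000 Y15.000
G1 X0.000 Y0.000
M2 ; end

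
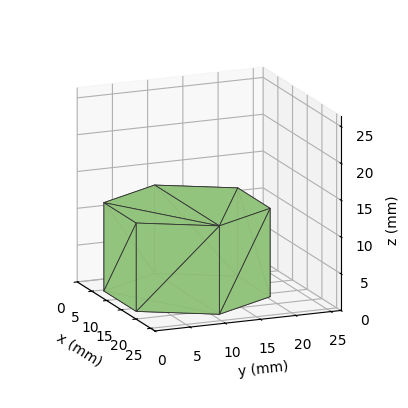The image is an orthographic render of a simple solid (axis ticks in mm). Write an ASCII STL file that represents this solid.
Reading the render: the shape is a regular 6-sided prism (a cylinder approximated with 6 flat sides), circumscribed radius ≈ 11 mm, height ≈ 12 mm (dimensions read to the nearest mm from the axis ticks). For the STL, each face is triangulated and given an outward normal.

solid part
  facet normal 0.0000 0.0000 -1.0000
    outer loop
      vertex 5.5 20.5 0.0
      vertex 16.5 20.5 0.0
      vertex 22.0 11.0 0.0
    endloop
  endfacet
  facet normal 0.0000 0.0000 -1.0000
    outer loop
      vertex 0.0 11.0 0.0
      vertex 5.5 20.5 0.0
      vertex 22.0 11.0 0.0
    endloop
  endfacet
  facet normal 0.0000 0.0000 -1.0000
    outer loop
      vertex 5.5 1.5 0.0
      vertex 0.0 11.0 0.0
      vertex 22.0 11.0 0.0
    endloop
  endfacet
  facet normal 0.0000 0.0000 -1.0000
    outer loop
      vertex 16.5 1.5 0.0
      vertex 5.5 1.5 0.0
      vertex 22.0 11.0 0.0
    endloop
  endfacet
  facet normal 0.0000 0.0000 1.0000
    outer loop
      vertex 22.0 11.0 12.0
      vertex 16.5 20.5 12.0
      vertex 5.5 20.5 12.0
    endloop
  endfacet
  facet normal 0.0000 0.0000 1.0000
    outer loop
      vertex 22.0 11.0 12.0
      vertex 5.5 20.5 12.0
      vertex 0.0 11.0 12.0
    endloop
  endfacet
  facet normal 0.0000 0.0000 1.0000
    outer loop
      vertex 22.0 11.0 12.0
      vertex 0.0 11.0 12.0
      vertex 5.5 1.5 12.0
    endloop
  endfacet
  facet normal 0.0000 0.0000 1.0000
    outer loop
      vertex 22.0 11.0 12.0
      vertex 5.5 1.5 12.0
      vertex 16.5 1.5 12.0
    endloop
  endfacet
  facet normal 0.8654 0.5010 0.0000
    outer loop
      vertex 22.0 11.0 0.0
      vertex 16.5 20.5 0.0
      vertex 16.5 20.5 12.0
    endloop
  endfacet
  facet normal 0.8654 0.5010 0.0000
    outer loop
      vertex 22.0 11.0 0.0
      vertex 16.5 20.5 12.0
      vertex 22.0 11.0 12.0
    endloop
  endfacet
  facet normal 0.0000 1.0000 0.0000
    outer loop
      vertex 16.5 20.5 0.0
      vertex 5.5 20.5 0.0
      vertex 5.5 20.5 12.0
    endloop
  endfacet
  facet normal 0.0000 1.0000 0.0000
    outer loop
      vertex 16.5 20.5 0.0
      vertex 5.5 20.5 12.0
      vertex 16.5 20.5 12.0
    endloop
  endfacet
  facet normal -0.8654 0.5010 0.0000
    outer loop
      vertex 5.5 20.5 0.0
      vertex 0.0 11.0 0.0
      vertex 0.0 11.0 12.0
    endloop
  endfacet
  facet normal -0.8654 0.5010 0.0000
    outer loop
      vertex 5.5 20.5 0.0
      vertex 0.0 11.0 12.0
      vertex 5.5 20.5 12.0
    endloop
  endfacet
  facet normal -0.8654 -0.5010 0.0000
    outer loop
      vertex 0.0 11.0 0.0
      vertex 5.5 1.5 0.0
      vertex 5.5 1.5 12.0
    endloop
  endfacet
  facet normal -0.8654 -0.5010 0.0000
    outer loop
      vertex 0.0 11.0 0.0
      vertex 5.5 1.5 12.0
      vertex 0.0 11.0 12.0
    endloop
  endfacet
  facet normal 0.0000 -1.0000 0.0000
    outer loop
      vertex 5.5 1.5 0.0
      vertex 16.5 1.5 0.0
      vertex 16.5 1.5 12.0
    endloop
  endfacet
  facet normal 0.0000 -1.0000 0.0000
    outer loop
      vertex 5.5 1.5 0.0
      vertex 16.5 1.5 12.0
      vertex 5.5 1.5 12.0
    endloop
  endfacet
  facet normal 0.8654 -0.5010 0.0000
    outer loop
      vertex 16.5 1.5 0.0
      vertex 22.0 11.0 0.0
      vertex 22.0 11.0 12.0
    endloop
  endfacet
  facet normal 0.8654 -0.5010 0.0000
    outer loop
      vertex 16.5 1.5 0.0
      vertex 22.0 11.0 12.0
      vertex 16.5 1.5 12.0
    endloop
  endfacet
endsolid part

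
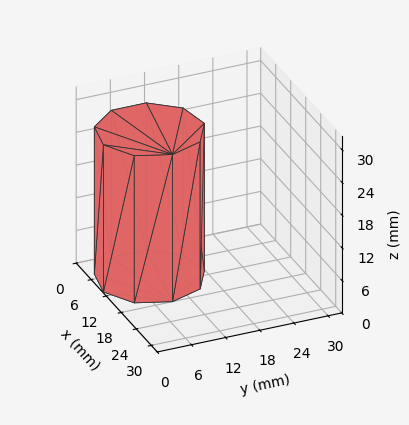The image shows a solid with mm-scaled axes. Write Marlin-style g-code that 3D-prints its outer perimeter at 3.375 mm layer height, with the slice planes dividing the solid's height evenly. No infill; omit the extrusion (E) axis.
Reading the render: the shape is a regular 9-sided prism (a cylinder approximated with 9 flat sides), circumscribed radius ≈ 9 mm, height ≈ 27 mm (dimensions read to the nearest mm from the axis ticks). For the g-code, the solid's height is divided into equal slices at the stated Δz and each level perimeter traced with G1 moves after a G0 lift.

; perimeter-only toolpath
G21 ; units = mm
G90 ; absolute positioning
G28 ; home
; layer 1
G0 Z3.375
G0 X18.000 Y9.000
G1 X15.894 Y14.785
G1 X10.563 Y17.863
G1 X4.500 Y16.794
G1 X0.543 Y12.078
G1 X0.543 Y5.922
G1 X4.500 Y1.206
G1 X10.563 Y0.137
G1 X15.894 Y3.215
G1 X18.000 Y9.000
; layer 2
G0 Z6.750
G0 X18.000 Y9.000
G1 X15.894 Y14.785
G1 X10.563 Y17.863
G1 X4.500 Y16.794
G1 X0.543 Y12.078
G1 X0.543 Y5.922
G1 X4.500 Y1.206
G1 X10.563 Y0.137
G1 X15.894 Y3.215
G1 X18.000 Y9.000
; layer 3
G0 Z10.125
G0 X18.000 Y9.000
G1 X15.894 Y14.785
G1 X10.563 Y17.863
G1 X4.500 Y16.794
G1 X0.543 Y12.078
G1 X0.543 Y5.922
G1 X4.500 Y1.206
G1 X10.563 Y0.137
G1 X15.894 Y3.215
G1 X18.000 Y9.000
; layer 4
G0 Z13.500
G0 X18.000 Y9.000
G1 X15.894 Y14.785
G1 X10.563 Y17.863
G1 X4.500 Y16.794
G1 X0.543 Y12.078
G1 X0.543 Y5.922
G1 X4.500 Y1.206
G1 X10.563 Y0.137
G1 X15.894 Y3.215
G1 X18.000 Y9.000
; layer 5
G0 Z16.875
G0 X18.000 Y9.000
G1 X15.894 Y14.785
G1 X10.563 Y17.863
G1 X4.500 Y16.794
G1 X0.543 Y12.078
G1 X0.543 Y5.922
G1 X4.500 Y1.206
G1 X10.563 Y0.137
G1 X15.894 Y3.215
G1 X18.000 Y9.000
; layer 6
G0 Z20.250
G0 X18.000 Y9.000
G1 X15.894 Y14.785
G1 X10.563 Y17.863
G1 X4.500 Y16.794
G1 X0.543 Y12.078
G1 X0.543 Y5.922
G1 X4.500 Y1.206
G1 X10.563 Y0.137
G1 X15.894 Y3.215
G1 X18.000 Y9.000
; layer 7
G0 Z23.625
G0 X18.000 Y9.000
G1 X15.894 Y14.785
G1 X10.563 Y17.863
G1 X4.500 Y16.794
G1 X0.543 Y12.078
G1 X0.543 Y5.922
G1 X4.500 Y1.206
G1 X10.563 Y0.137
G1 X15.894 Y3.215
G1 X18.000 Y9.000
; layer 8
G0 Z27.000
G0 X18.000 Y9.000
G1 X15.894 Y14.785
G1 X10.563 Y17.863
G1 X4.500 Y16.794
G1 X0.543 Y12.078
G1 X0.543 Y5.922
G1 X4.500 Y1.206
G1 X10.563 Y0.137
G1 X15.894 Y3.215
G1 X18.000 Y9.000
M2 ; end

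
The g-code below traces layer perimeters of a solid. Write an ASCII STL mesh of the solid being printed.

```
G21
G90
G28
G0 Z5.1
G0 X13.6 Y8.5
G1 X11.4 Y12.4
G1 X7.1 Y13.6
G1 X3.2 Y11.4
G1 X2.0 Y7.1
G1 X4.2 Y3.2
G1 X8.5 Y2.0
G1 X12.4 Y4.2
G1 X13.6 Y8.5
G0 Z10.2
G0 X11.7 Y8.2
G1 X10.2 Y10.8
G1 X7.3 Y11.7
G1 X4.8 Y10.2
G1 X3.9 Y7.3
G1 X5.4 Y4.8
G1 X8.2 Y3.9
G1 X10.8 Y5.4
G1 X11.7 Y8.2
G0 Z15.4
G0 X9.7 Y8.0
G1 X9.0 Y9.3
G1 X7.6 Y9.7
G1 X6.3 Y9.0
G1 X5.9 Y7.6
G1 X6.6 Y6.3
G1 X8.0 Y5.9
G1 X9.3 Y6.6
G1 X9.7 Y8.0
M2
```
solid part
  facet normal 0.0000 0.0000 -1.0000
    outer loop
      vertex 6.9 15.5 0.0
      vertex 12.6 13.9 0.0
      vertex 15.5 8.7 0.0
    endloop
  endfacet
  facet normal 0.0000 0.0000 -1.0000
    outer loop
      vertex 1.7 12.6 0.0
      vertex 6.9 15.5 0.0
      vertex 15.5 8.7 0.0
    endloop
  endfacet
  facet normal 0.0000 0.0000 -1.0000
    outer loop
      vertex 0.1 6.9 0.0
      vertex 1.7 12.6 0.0
      vertex 15.5 8.7 0.0
    endloop
  endfacet
  facet normal 0.0000 0.0000 -1.0000
    outer loop
      vertex 3.0 1.7 0.0
      vertex 0.1 6.9 0.0
      vertex 15.5 8.7 0.0
    endloop
  endfacet
  facet normal 0.0000 0.0000 -1.0000
    outer loop
      vertex 8.7 0.1 0.0
      vertex 3.0 1.7 0.0
      vertex 15.5 8.7 0.0
    endloop
  endfacet
  facet normal 0.0000 0.0000 -1.0000
    outer loop
      vertex 13.9 3.0 0.0
      vertex 8.7 0.1 0.0
      vertex 15.5 8.7 0.0
    endloop
  endfacet
  facet normal 0.8245 0.4598 0.3299
    outer loop
      vertex 15.5 8.7 0.0
      vertex 12.6 13.9 0.0
      vertex 7.8 7.8 20.5
    endloop
  endfacet
  facet normal 0.2551 0.9088 0.3302
    outer loop
      vertex 12.6 13.9 0.0
      vertex 6.9 15.5 0.0
      vertex 7.8 7.8 20.5
    endloop
  endfacet
  facet normal -0.4598 0.8245 0.3299
    outer loop
      vertex 6.9 15.5 0.0
      vertex 1.7 12.6 0.0
      vertex 7.8 7.8 20.5
    endloop
  endfacet
  facet normal -0.9088 0.2551 0.3302
    outer loop
      vertex 1.7 12.6 0.0
      vertex 0.1 6.9 0.0
      vertex 7.8 7.8 20.5
    endloop
  endfacet
  facet normal -0.8245 -0.4598 0.3299
    outer loop
      vertex 0.1 6.9 0.0
      vertex 3.0 1.7 0.0
      vertex 7.8 7.8 20.5
    endloop
  endfacet
  facet normal -0.2551 -0.9088 0.3302
    outer loop
      vertex 3.0 1.7 0.0
      vertex 8.7 0.1 0.0
      vertex 7.8 7.8 20.5
    endloop
  endfacet
  facet normal 0.4598 -0.8245 0.3299
    outer loop
      vertex 8.7 0.1 0.0
      vertex 13.9 3.0 0.0
      vertex 7.8 7.8 20.5
    endloop
  endfacet
  facet normal 0.9088 -0.2551 0.3302
    outer loop
      vertex 13.9 3.0 0.0
      vertex 15.5 8.7 0.0
      vertex 7.8 7.8 20.5
    endloop
  endfacet
endsolid part

The G0 Z moves step by Δz≈5.1 mm. The G1 loops shrink linearly with z, so the solid tapers from its base footprint up to z≈20.5. Closing with a flat bottom cap and the tapered top and triangulating gives 14 facets — a regular 8-sided pyramid, base circumscribed radius ≈ 7.8 mm, apex at z ≈ 20.5 mm.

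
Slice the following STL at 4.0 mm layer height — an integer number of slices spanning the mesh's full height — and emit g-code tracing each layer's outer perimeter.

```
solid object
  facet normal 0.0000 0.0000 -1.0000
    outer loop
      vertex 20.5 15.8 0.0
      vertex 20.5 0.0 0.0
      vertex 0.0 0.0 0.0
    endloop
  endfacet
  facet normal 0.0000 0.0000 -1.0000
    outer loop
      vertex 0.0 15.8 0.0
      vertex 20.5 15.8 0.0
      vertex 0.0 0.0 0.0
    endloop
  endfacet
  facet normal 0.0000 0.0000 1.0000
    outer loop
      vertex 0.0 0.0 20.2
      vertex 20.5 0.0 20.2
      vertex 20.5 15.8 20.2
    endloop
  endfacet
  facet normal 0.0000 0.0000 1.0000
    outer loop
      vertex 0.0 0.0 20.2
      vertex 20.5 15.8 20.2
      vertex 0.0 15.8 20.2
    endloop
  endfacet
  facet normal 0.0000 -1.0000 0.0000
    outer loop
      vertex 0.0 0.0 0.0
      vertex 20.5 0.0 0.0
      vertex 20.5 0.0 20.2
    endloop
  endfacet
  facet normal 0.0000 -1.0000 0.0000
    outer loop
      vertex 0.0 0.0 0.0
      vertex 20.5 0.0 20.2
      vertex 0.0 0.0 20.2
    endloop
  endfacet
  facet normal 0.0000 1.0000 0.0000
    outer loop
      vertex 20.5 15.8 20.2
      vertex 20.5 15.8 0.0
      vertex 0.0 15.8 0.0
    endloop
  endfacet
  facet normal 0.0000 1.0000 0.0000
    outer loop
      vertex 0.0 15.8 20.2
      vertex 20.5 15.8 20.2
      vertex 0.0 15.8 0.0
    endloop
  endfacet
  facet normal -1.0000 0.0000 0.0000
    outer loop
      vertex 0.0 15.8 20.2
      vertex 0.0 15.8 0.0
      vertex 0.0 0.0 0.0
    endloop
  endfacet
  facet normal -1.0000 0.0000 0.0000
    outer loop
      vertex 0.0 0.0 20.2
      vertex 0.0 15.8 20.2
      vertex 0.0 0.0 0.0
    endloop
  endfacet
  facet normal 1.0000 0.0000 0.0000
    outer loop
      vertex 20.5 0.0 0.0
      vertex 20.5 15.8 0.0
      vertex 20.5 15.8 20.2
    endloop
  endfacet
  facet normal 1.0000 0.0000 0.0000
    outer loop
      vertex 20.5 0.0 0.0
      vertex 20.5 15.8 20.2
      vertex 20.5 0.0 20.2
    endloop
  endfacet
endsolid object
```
; perimeter-only toolpath
G21 ; units = mm
G90 ; absolute positioning
G28 ; home
; layer 1
G0 Z4.0
G0 X0.0 Y0.0
G1 X20.5 Y0.0
G1 X20.5 Y15.8
G1 X0.0 Y15.8
G1 X0.0 Y0.0
; layer 2
G0 Z8.1
G0 X0.0 Y0.0
G1 X20.5 Y0.0
G1 X20.5 Y15.8
G1 X0.0 Y15.8
G1 X0.0 Y0.0
; layer 3
G0 Z12.1
G0 X0.0 Y0.0
G1 X20.5 Y0.0
G1 X20.5 Y15.8
G1 X0.0 Y15.8
G1 X0.0 Y0.0
; layer 4
G0 Z16.2
G0 X0.0 Y0.0
G1 X20.5 Y0.0
G1 X20.5 Y15.8
G1 X0.0 Y15.8
G1 X0.0 Y0.0
; layer 5
G0 Z20.2
G0 X0.0 Y0.0
G1 X20.5 Y0.0
G1 X20.5 Y15.8
G1 X0.0 Y15.8
G1 X0.0 Y0.0
M2 ; end

The solid is a rectangular box, roughly 20.5 × 15.8 mm footprint and 20.2 mm tall. Slicing at Δz = 4.0 mm — 5 equal slices spanning the solid's height, so layer i sits at z = i·h/5 — gives 5 non-empty perimeters. Each is a 4-segment closed polygon; G0 lifts to the layer z and rapids to the start vertex, then G1 traces the edges.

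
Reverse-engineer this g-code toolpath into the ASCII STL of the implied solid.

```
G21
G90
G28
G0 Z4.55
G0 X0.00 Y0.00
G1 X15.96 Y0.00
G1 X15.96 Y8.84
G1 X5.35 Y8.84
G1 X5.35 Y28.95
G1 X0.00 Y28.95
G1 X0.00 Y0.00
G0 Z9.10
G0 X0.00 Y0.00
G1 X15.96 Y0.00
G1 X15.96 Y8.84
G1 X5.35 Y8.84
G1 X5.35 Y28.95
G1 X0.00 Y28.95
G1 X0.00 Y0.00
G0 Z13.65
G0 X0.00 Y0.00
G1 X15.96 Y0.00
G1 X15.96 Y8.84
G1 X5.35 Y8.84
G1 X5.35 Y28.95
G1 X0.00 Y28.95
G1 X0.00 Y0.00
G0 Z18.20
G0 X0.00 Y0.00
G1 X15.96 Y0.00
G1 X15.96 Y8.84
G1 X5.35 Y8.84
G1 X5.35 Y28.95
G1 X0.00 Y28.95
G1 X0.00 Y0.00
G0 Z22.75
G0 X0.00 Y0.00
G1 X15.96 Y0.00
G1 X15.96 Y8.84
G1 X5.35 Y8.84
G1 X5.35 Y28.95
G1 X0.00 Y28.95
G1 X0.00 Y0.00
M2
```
solid part
  facet normal 0.0000 0.0000 -1.0000
    outer loop
      vertex 15.96 8.84 0.00
      vertex 15.96 0.00 0.00
      vertex 0.00 0.00 0.00
    endloop
  endfacet
  facet normal 0.0000 0.0000 -1.0000
    outer loop
      vertex 5.35 8.84 0.00
      vertex 15.96 8.84 0.00
      vertex 0.00 0.00 0.00
    endloop
  endfacet
  facet normal 0.0000 0.0000 -1.0000
    outer loop
      vertex 5.35 28.95 0.00
      vertex 5.35 8.84 0.00
      vertex 0.00 0.00 0.00
    endloop
  endfacet
  facet normal 0.0000 0.0000 -1.0000
    outer loop
      vertex 0.00 28.95 0.00
      vertex 5.35 28.95 0.00
      vertex 0.00 0.00 0.00
    endloop
  endfacet
  facet normal 0.0000 0.0000 1.0000
    outer loop
      vertex 0.00 0.00 22.75
      vertex 15.96 0.00 22.75
      vertex 15.96 8.84 22.75
    endloop
  endfacet
  facet normal 0.0000 0.0000 1.0000
    outer loop
      vertex 0.00 0.00 22.75
      vertex 15.96 8.84 22.75
      vertex 5.35 8.84 22.75
    endloop
  endfacet
  facet normal 0.0000 0.0000 1.0000
    outer loop
      vertex 0.00 0.00 22.75
      vertex 5.35 8.84 22.75
      vertex 5.35 28.95 22.75
    endloop
  endfacet
  facet normal 0.0000 0.0000 1.0000
    outer loop
      vertex 0.00 0.00 22.75
      vertex 5.35 28.95 22.75
      vertex 0.00 28.95 22.75
    endloop
  endfacet
  facet normal 0.0000 -1.0000 0.0000
    outer loop
      vertex 0.00 0.00 0.00
      vertex 15.96 0.00 0.00
      vertex 15.96 0.00 22.75
    endloop
  endfacet
  facet normal 0.0000 -1.0000 0.0000
    outer loop
      vertex 0.00 0.00 0.00
      vertex 15.96 0.00 22.75
      vertex 0.00 0.00 22.75
    endloop
  endfacet
  facet normal 1.0000 0.0000 0.0000
    outer loop
      vertex 15.96 0.00 0.00
      vertex 15.96 8.84 0.00
      vertex 15.96 8.84 22.75
    endloop
  endfacet
  facet normal 1.0000 0.0000 0.0000
    outer loop
      vertex 15.96 0.00 0.00
      vertex 15.96 8.84 22.75
      vertex 15.96 0.00 22.75
    endloop
  endfacet
  facet normal 0.0000 1.0000 0.0000
    outer loop
      vertex 15.96 8.84 0.00
      vertex 5.35 8.84 0.00
      vertex 5.35 8.84 22.75
    endloop
  endfacet
  facet normal 0.0000 1.0000 0.0000
    outer loop
      vertex 15.96 8.84 0.00
      vertex 5.35 8.84 22.75
      vertex 15.96 8.84 22.75
    endloop
  endfacet
  facet normal 1.0000 0.0000 0.0000
    outer loop
      vertex 5.35 8.84 0.00
      vertex 5.35 28.95 0.00
      vertex 5.35 28.95 22.75
    endloop
  endfacet
  facet normal 1.0000 0.0000 0.0000
    outer loop
      vertex 5.35 8.84 0.00
      vertex 5.35 28.95 22.75
      vertex 5.35 8.84 22.75
    endloop
  endfacet
  facet normal 0.0000 1.0000 0.0000
    outer loop
      vertex 5.35 28.95 0.00
      vertex 0.00 28.95 0.00
      vertex 0.00 28.95 22.75
    endloop
  endfacet
  facet normal 0.0000 1.0000 0.0000
    outer loop
      vertex 5.35 28.95 0.00
      vertex 0.00 28.95 22.75
      vertex 5.35 28.95 22.75
    endloop
  endfacet
  facet normal -1.0000 0.0000 0.0000
    outer loop
      vertex 0.00 28.95 0.00
      vertex 0.00 0.00 0.00
      vertex 0.00 0.00 22.75
    endloop
  endfacet
  facet normal -1.0000 0.0000 0.0000
    outer loop
      vertex 0.00 28.95 0.00
      vertex 0.00 0.00 22.75
      vertex 0.00 28.95 22.75
    endloop
  endfacet
endsolid part

The G0 Z moves step by Δz≈4.55 mm. Every layer's G1 loop is the same polygon, so the solid is a straight extrusion of it from z=0 to z≈22.8. Closing with flat bottom and top caps and triangulating gives 20 facets — an L-shaped prism: outer 16 × 28.9 mm, arm thicknesses ≈ 8.84 mm (horizontal) and 5.35 mm (vertical), extruded 22.8 mm in z.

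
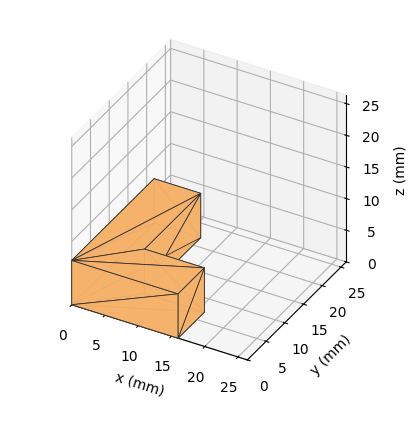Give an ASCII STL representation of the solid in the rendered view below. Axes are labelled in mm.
Reading the render: the shape is an L-shaped prism: outer 16 × 22 mm, arm thicknesses ≈ 7 mm (horizontal) and 7 mm (vertical), extruded 7 mm in z (dimensions read to the nearest mm from the axis ticks). For the STL, each face is triangulated and given an outward normal.

solid part
  facet normal 0.0000 0.0000 -1.0000
    outer loop
      vertex 16.000 7.000 0.000
      vertex 16.000 0.000 0.000
      vertex 0.000 0.000 0.000
    endloop
  endfacet
  facet normal 0.0000 0.0000 -1.0000
    outer loop
      vertex 7.000 7.000 0.000
      vertex 16.000 7.000 0.000
      vertex 0.000 0.000 0.000
    endloop
  endfacet
  facet normal 0.0000 0.0000 -1.0000
    outer loop
      vertex 7.000 22.000 0.000
      vertex 7.000 7.000 0.000
      vertex 0.000 0.000 0.000
    endloop
  endfacet
  facet normal 0.0000 0.0000 -1.0000
    outer loop
      vertex 0.000 22.000 0.000
      vertex 7.000 22.000 0.000
      vertex 0.000 0.000 0.000
    endloop
  endfacet
  facet normal 0.0000 0.0000 1.0000
    outer loop
      vertex 0.000 0.000 7.000
      vertex 16.000 0.000 7.000
      vertex 16.000 7.000 7.000
    endloop
  endfacet
  facet normal 0.0000 0.0000 1.0000
    outer loop
      vertex 0.000 0.000 7.000
      vertex 16.000 7.000 7.000
      vertex 7.000 7.000 7.000
    endloop
  endfacet
  facet normal 0.0000 0.0000 1.0000
    outer loop
      vertex 0.000 0.000 7.000
      vertex 7.000 7.000 7.000
      vertex 7.000 22.000 7.000
    endloop
  endfacet
  facet normal 0.0000 0.0000 1.0000
    outer loop
      vertex 0.000 0.000 7.000
      vertex 7.000 22.000 7.000
      vertex 0.000 22.000 7.000
    endloop
  endfacet
  facet normal 0.0000 -1.0000 0.0000
    outer loop
      vertex 0.000 0.000 0.000
      vertex 16.000 0.000 0.000
      vertex 16.000 0.000 7.000
    endloop
  endfacet
  facet normal 0.0000 -1.0000 0.0000
    outer loop
      vertex 0.000 0.000 0.000
      vertex 16.000 0.000 7.000
      vertex 0.000 0.000 7.000
    endloop
  endfacet
  facet normal 1.0000 0.0000 0.0000
    outer loop
      vertex 16.000 0.000 0.000
      vertex 16.000 7.000 0.000
      vertex 16.000 7.000 7.000
    endloop
  endfacet
  facet normal 1.0000 0.0000 0.0000
    outer loop
      vertex 16.000 0.000 0.000
      vertex 16.000 7.000 7.000
      vertex 16.000 0.000 7.000
    endloop
  endfacet
  facet normal 0.0000 1.0000 0.0000
    outer loop
      vertex 16.000 7.000 0.000
      vertex 7.000 7.000 0.000
      vertex 7.000 7.000 7.000
    endloop
  endfacet
  facet normal 0.0000 1.0000 0.0000
    outer loop
      vertex 16.000 7.000 0.000
      vertex 7.000 7.000 7.000
      vertex 16.000 7.000 7.000
    endloop
  endfacet
  facet normal 1.0000 0.0000 0.0000
    outer loop
      vertex 7.000 7.000 0.000
      vertex 7.000 22.000 0.000
      vertex 7.000 22.000 7.000
    endloop
  endfacet
  facet normal 1.0000 0.0000 0.0000
    outer loop
      vertex 7.000 7.000 0.000
      vertex 7.000 22.000 7.000
      vertex 7.000 7.000 7.000
    endloop
  endfacet
  facet normal 0.0000 1.0000 0.0000
    outer loop
      vertex 7.000 22.000 0.000
      vertex 0.000 22.000 0.000
      vertex 0.000 22.000 7.000
    endloop
  endfacet
  facet normal 0.0000 1.0000 0.0000
    outer loop
      vertex 7.000 22.000 0.000
      vertex 0.000 22.000 7.000
      vertex 7.000 22.000 7.000
    endloop
  endfacet
  facet normal -1.0000 0.0000 0.0000
    outer loop
      vertex 0.000 22.000 0.000
      vertex 0.000 0.000 0.000
      vertex 0.000 0.000 7.000
    endloop
  endfacet
  facet normal -1.0000 0.0000 0.0000
    outer loop
      vertex 0.000 22.000 0.000
      vertex 0.000 0.000 7.000
      vertex 0.000 22.000 7.000
    endloop
  endfacet
endsolid part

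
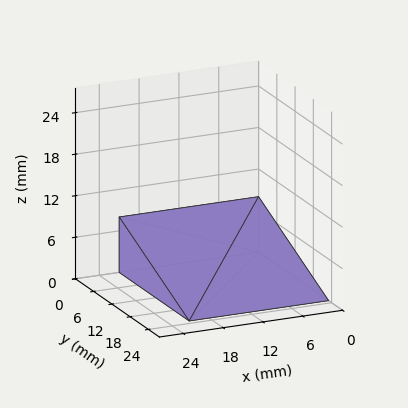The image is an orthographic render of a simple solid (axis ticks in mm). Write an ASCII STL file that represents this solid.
Reading the render: the shape is a wedge (ramp): 21 × 23 mm base, rising to 8 mm along the y=0 edge and sloping linearly to z=0 at y=23 (dimensions read to the nearest mm from the axis ticks). For the STL, each face is triangulated and given an outward normal.

solid part
  facet normal 0.0000 0.0000 -1.0000
    outer loop
      vertex 21.000 23.000 0.000
      vertex 21.000 0.000 0.000
      vertex 0.000 0.000 0.000
    endloop
  endfacet
  facet normal 0.0000 0.0000 -1.0000
    outer loop
      vertex 0.000 23.000 0.000
      vertex 21.000 23.000 0.000
      vertex 0.000 0.000 0.000
    endloop
  endfacet
  facet normal 0.0000 -1.0000 0.0000
    outer loop
      vertex 0.000 0.000 0.000
      vertex 21.000 0.000 0.000
      vertex 21.000 0.000 8.000
    endloop
  endfacet
  facet normal 0.0000 -1.0000 0.0000
    outer loop
      vertex 0.000 0.000 0.000
      vertex 21.000 0.000 8.000
      vertex 0.000 0.000 8.000
    endloop
  endfacet
  facet normal 0.0000 0.3285 0.9445
    outer loop
      vertex 0.000 0.000 8.000
      vertex 21.000 0.000 8.000
      vertex 21.000 23.000 0.000
    endloop
  endfacet
  facet normal 0.0000 0.3285 0.9445
    outer loop
      vertex 0.000 0.000 8.000
      vertex 21.000 23.000 0.000
      vertex 0.000 23.000 0.000
    endloop
  endfacet
  facet normal -1.0000 0.0000 0.0000
    outer loop
      vertex 0.000 0.000 8.000
      vertex 0.000 23.000 0.000
      vertex 0.000 0.000 0.000
    endloop
  endfacet
  facet normal 1.0000 0.0000 0.0000
    outer loop
      vertex 21.000 0.000 0.000
      vertex 21.000 23.000 0.000
      vertex 21.000 0.000 8.000
    endloop
  endfacet
endsolid part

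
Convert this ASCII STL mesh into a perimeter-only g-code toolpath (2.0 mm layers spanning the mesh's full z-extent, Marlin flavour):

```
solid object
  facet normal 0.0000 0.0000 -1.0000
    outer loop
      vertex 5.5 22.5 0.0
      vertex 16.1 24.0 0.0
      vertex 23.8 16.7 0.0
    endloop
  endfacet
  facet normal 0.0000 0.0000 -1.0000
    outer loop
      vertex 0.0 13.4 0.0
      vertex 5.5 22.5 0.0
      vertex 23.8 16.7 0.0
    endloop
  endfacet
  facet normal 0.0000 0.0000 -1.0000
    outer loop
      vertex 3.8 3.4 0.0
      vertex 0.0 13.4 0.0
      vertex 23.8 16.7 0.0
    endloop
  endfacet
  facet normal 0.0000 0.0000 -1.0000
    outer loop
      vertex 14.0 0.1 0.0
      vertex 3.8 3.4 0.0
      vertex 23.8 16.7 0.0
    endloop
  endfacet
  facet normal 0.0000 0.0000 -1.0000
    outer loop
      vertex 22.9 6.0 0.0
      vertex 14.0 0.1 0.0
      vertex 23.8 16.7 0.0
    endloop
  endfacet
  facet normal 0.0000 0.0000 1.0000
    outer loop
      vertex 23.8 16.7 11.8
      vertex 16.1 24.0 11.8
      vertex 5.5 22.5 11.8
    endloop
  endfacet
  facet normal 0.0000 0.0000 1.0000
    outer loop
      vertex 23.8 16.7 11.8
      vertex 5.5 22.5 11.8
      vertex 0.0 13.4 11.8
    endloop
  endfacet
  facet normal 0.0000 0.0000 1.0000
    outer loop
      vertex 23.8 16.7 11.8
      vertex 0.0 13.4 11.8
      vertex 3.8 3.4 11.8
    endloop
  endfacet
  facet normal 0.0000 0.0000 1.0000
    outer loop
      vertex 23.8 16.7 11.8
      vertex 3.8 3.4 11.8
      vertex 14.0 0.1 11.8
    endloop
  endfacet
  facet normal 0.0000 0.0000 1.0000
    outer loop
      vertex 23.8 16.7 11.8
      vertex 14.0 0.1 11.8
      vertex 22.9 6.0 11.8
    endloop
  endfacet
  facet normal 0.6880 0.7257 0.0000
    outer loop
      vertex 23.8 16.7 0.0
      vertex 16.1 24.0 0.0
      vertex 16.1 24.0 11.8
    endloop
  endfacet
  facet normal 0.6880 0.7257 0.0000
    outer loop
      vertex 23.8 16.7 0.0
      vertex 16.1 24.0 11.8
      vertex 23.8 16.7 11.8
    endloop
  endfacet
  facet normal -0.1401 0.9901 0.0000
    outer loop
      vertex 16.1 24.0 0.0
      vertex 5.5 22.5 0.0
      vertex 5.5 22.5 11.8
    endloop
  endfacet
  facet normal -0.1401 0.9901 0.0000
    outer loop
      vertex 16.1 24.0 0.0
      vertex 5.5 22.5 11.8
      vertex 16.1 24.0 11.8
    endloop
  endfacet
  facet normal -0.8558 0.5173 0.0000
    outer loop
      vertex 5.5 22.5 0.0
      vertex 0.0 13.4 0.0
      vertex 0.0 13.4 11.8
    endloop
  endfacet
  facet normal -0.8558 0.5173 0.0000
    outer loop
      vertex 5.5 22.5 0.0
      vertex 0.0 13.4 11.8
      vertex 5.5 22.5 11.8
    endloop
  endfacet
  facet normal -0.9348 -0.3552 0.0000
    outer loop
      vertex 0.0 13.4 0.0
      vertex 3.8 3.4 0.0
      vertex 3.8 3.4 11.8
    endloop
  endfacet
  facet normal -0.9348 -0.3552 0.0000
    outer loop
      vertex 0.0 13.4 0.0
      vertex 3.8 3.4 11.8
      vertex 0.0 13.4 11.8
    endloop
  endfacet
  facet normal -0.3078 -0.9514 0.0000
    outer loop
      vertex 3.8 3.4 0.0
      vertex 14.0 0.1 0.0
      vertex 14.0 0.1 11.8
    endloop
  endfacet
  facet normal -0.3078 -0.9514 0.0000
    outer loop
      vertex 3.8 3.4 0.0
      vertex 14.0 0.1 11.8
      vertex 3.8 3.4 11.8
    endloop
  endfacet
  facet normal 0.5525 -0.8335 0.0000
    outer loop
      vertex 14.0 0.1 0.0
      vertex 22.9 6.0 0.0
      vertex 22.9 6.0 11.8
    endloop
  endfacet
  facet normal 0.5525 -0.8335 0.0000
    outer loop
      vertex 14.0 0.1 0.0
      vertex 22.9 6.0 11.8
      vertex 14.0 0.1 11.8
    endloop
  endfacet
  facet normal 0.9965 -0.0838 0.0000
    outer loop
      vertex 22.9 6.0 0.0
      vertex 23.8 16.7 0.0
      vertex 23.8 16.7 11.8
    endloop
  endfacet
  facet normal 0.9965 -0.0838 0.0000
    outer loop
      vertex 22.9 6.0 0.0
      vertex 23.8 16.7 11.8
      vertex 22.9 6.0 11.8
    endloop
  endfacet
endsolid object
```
; perimeter-only toolpath
G21 ; units = mm
G90 ; absolute positioning
G28 ; home
; layer 1
G0 Z2.0
G0 X23.8 Y16.7
G1 X16.1 Y24.0
G1 X5.5 Y22.5
G1 X0.0 Y13.4
G1 X3.8 Y3.4
G1 X14.0 Y0.1
G1 X22.9 Y6.0
G1 X23.8 Y16.7
; layer 2
G0 Z3.9
G0 X23.8 Y16.7
G1 X16.1 Y24.0
G1 X5.5 Y22.5
G1 X0.0 Y13.4
G1 X3.8 Y3.4
G1 X14.0 Y0.1
G1 X22.9 Y6.0
G1 X23.8 Y16.7
; layer 3
G0 Z5.9
G0 X23.8 Y16.7
G1 X16.1 Y24.0
G1 X5.5 Y22.5
G1 X0.0 Y13.4
G1 X3.8 Y3.4
G1 X14.0 Y0.1
G1 X22.9 Y6.0
G1 X23.8 Y16.7
; layer 4
G0 Z7.9
G0 X23.8 Y16.7
G1 X16.1 Y24.0
G1 X5.5 Y22.5
G1 X0.0 Y13.4
G1 X3.8 Y3.4
G1 X14.0 Y0.1
G1 X22.9 Y6.0
G1 X23.8 Y16.7
; layer 5
G0 Z9.8
G0 X23.8 Y16.7
G1 X16.1 Y24.0
G1 X5.5 Y22.5
G1 X0.0 Y13.4
G1 X3.8 Y3.4
G1 X14.0 Y0.1
G1 X22.9 Y6.0
G1 X23.8 Y16.7
; layer 6
G0 Z11.8
G0 X23.8 Y16.7
G1 X16.1 Y24.0
G1 X5.5 Y22.5
G1 X0.0 Y13.4
G1 X3.8 Y3.4
G1 X14.0 Y0.1
G1 X22.9 Y6.0
G1 X23.8 Y16.7
M2 ; end

The solid is a regular 7-sided prism (a cylinder approximated with 7 flat sides), circumscribed radius ≈ 12.3 mm, height ≈ 11.8 mm. Slicing at Δz = 2.0 mm — 6 equal slices spanning the solid's height, so layer i sits at z = i·h/6 — gives 6 non-empty perimeters. Each is a 7-segment closed polygon; G0 lifts to the layer z and rapids to the start vertex, then G1 traces the edges.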